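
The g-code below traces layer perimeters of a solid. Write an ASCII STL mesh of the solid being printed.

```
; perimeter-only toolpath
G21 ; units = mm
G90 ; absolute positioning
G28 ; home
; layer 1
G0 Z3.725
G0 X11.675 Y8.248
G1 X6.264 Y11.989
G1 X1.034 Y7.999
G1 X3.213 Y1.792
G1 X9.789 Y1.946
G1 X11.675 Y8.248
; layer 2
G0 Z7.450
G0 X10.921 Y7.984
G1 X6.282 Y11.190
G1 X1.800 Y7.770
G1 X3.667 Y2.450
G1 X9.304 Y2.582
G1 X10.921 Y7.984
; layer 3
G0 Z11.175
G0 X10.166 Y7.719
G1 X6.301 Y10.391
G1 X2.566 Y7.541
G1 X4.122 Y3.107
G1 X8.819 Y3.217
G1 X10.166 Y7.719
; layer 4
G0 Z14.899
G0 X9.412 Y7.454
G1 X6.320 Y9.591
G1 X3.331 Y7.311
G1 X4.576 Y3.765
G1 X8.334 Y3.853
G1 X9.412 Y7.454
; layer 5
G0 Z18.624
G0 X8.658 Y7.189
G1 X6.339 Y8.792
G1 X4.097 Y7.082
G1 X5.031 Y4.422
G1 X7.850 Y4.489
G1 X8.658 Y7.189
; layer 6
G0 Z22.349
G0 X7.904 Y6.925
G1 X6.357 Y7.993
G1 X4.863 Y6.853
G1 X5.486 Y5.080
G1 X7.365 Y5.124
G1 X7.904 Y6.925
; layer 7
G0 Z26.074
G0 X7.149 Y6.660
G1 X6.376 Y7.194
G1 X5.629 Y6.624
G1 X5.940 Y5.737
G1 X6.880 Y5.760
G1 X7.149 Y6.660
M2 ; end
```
solid part
  facet normal 0.0000 0.0000 -1.0000
    outer loop
      vertex 0.268 8.228 0.000
      vertex 6.245 12.788 0.000
      vertex 12.429 8.513 0.000
    endloop
  endfacet
  facet normal 0.0000 0.0000 -1.0000
    outer loop
      vertex 2.758 1.135 0.000
      vertex 0.268 8.228 0.000
      vertex 12.429 8.513 0.000
    endloop
  endfacet
  facet normal 0.0000 0.0000 -1.0000
    outer loop
      vertex 10.274 1.311 0.000
      vertex 2.758 1.135 0.000
      vertex 12.429 8.513 0.000
    endloop
  endfacet
  facet normal 0.5603 0.8105 0.1711
    outer loop
      vertex 12.429 8.513 0.000
      vertex 6.245 12.788 0.000
      vertex 6.395 6.395 29.799
    endloop
  endfacet
  facet normal -0.5976 0.7833 0.1711
    outer loop
      vertex 6.245 12.788 0.000
      vertex 0.268 8.228 0.000
      vertex 6.395 6.395 29.799
    endloop
  endfacet
  facet normal -0.9296 -0.3264 0.1711
    outer loop
      vertex 0.268 8.228 0.000
      vertex 2.758 1.135 0.000
      vertex 6.395 6.395 29.799
    endloop
  endfacet
  facet normal 0.0231 -0.9850 0.1711
    outer loop
      vertex 2.758 1.135 0.000
      vertex 10.274 1.311 0.000
      vertex 6.395 6.395 29.799
    endloop
  endfacet
  facet normal 0.9439 -0.2824 0.1711
    outer loop
      vertex 10.274 1.311 0.000
      vertex 12.429 8.513 0.000
      vertex 6.395 6.395 29.799
    endloop
  endfacet
endsolid part

The G0 Z moves step by Δz≈3.725 mm. The G1 loops shrink linearly with z, so the solid tapers from its base footprint up to z≈29.8. Closing with a flat bottom cap and the tapered top and triangulating gives 8 facets — a regular 5-sided pyramid, base circumscribed radius ≈ 6.39 mm, apex at z ≈ 29.8 mm.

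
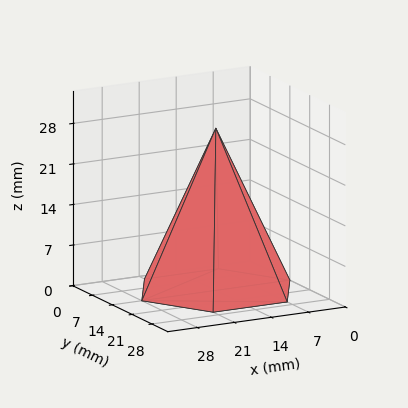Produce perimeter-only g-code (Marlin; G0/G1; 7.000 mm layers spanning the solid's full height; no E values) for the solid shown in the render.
Reading the render: the shape is a regular 6-sided pyramid, base circumscribed radius ≈ 14 mm, apex at z ≈ 28 mm (dimensions read to the nearest mm from the axis ticks). For the g-code, the solid's height is divided into equal slices at the stated Δz and each level perimeter traced with G1 moves after a G0 lift.

; perimeter-only toolpath
G21 ; units = mm
G90 ; absolute positioning
G28 ; home
; layer 1
G0 Z7.000
G0 X24.500 Y14.000
G1 X19.250 Y23.093
G1 X8.750 Y23.093
G1 X3.500 Y14.000
G1 X8.750 Y4.907
G1 X19.250 Y4.907
G1 X24.500 Y14.000
; layer 2
G0 Z14.000
G0 X21.000 Y14.000
G1 X17.500 Y20.062
G1 X10.500 Y20.062
G1 X7.000 Y14.000
G1 X10.500 Y7.938
G1 X17.500 Y7.938
G1 X21.000 Y14.000
; layer 3
G0 Z21.000
G0 X17.500 Y14.000
G1 X15.750 Y17.031
G1 X12.250 Y17.031
G1 X10.500 Y14.000
G1 X12.250 Y10.969
G1 X15.750 Y10.969
G1 X17.500 Y14.000
M2 ; end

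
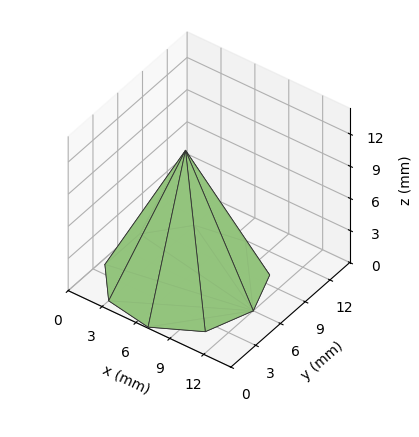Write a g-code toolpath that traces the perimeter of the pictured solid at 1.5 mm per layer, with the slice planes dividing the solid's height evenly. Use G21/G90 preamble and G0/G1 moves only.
Reading the render: the shape is a regular 9-sided pyramid, base circumscribed radius ≈ 6 mm, apex at z ≈ 12 mm (dimensions read to the nearest mm from the axis ticks). For the g-code, the solid's height is divided into equal slices at the stated Δz and each level perimeter traced with G1 moves after a G0 lift.

; perimeter-only toolpath
G21 ; units = mm
G90 ; absolute positioning
G28 ; home
; layer 1
G0 Z1.5
G0 X11.2 Y6.0
G1 X10.0 Y9.4
G1 X6.9 Y11.2
G1 X3.4 Y10.5
G1 X1.1 Y7.8
G1 X1.1 Y4.2
G1 X3.4 Y1.5
G1 X6.9 Y0.8
G1 X10.0 Y2.6
G1 X11.2 Y6.0
; layer 2
G0 Z3.0
G0 X10.5 Y6.0
G1 X9.4 Y8.9
G1 X6.8 Y10.4
G1 X3.8 Y9.9
G1 X1.8 Y7.6
G1 X1.8 Y4.4
G1 X3.8 Y2.1
G1 X6.8 Y1.6
G1 X9.4 Y3.1
G1 X10.5 Y6.0
; layer 3
G0 Z4.5
G0 X9.8 Y6.0
G1 X8.9 Y8.4
G1 X6.6 Y9.7
G1 X4.1 Y9.2
G1 X2.5 Y7.3
G1 X2.5 Y4.7
G1 X4.1 Y2.8
G1 X6.6 Y2.3
G1 X8.9 Y3.6
G1 X9.8 Y6.0
; layer 4
G0 Z6.0
G0 X9.0 Y6.0
G1 X8.3 Y8.0
G1 X6.5 Y8.9
G1 X4.5 Y8.6
G1 X3.2 Y7.0
G1 X3.2 Y5.0
G1 X4.5 Y3.4
G1 X6.5 Y3.0
G1 X8.3 Y4.0
G1 X9.0 Y6.0
; layer 5
G0 Z7.5
G0 X8.2 Y6.0
G1 X7.7 Y7.5
G1 X6.4 Y8.2
G1 X4.9 Y7.9
G1 X3.9 Y6.8
G1 X3.9 Y5.2
G1 X4.9 Y4.0
G1 X6.4 Y3.8
G1 X7.7 Y4.5
G1 X8.2 Y6.0
; layer 6
G0 Z9.0
G0 X7.5 Y6.0
G1 X7.2 Y7.0
G1 X6.2 Y7.5
G1 X5.2 Y7.3
G1 X4.6 Y6.5
G1 X4.6 Y5.5
G1 X5.2 Y4.7
G1 X6.2 Y4.5
G1 X7.2 Y5.0
G1 X7.5 Y6.0
; layer 7
G0 Z10.5
G0 X6.8 Y6.0
G1 X6.6 Y6.5
G1 X6.1 Y6.7
G1 X5.6 Y6.7
G1 X5.3 Y6.3
G1 X5.3 Y5.7
G1 X5.6 Y5.3
G1 X6.1 Y5.3
G1 X6.6 Y5.5
G1 X6.8 Y6.0
M2 ; end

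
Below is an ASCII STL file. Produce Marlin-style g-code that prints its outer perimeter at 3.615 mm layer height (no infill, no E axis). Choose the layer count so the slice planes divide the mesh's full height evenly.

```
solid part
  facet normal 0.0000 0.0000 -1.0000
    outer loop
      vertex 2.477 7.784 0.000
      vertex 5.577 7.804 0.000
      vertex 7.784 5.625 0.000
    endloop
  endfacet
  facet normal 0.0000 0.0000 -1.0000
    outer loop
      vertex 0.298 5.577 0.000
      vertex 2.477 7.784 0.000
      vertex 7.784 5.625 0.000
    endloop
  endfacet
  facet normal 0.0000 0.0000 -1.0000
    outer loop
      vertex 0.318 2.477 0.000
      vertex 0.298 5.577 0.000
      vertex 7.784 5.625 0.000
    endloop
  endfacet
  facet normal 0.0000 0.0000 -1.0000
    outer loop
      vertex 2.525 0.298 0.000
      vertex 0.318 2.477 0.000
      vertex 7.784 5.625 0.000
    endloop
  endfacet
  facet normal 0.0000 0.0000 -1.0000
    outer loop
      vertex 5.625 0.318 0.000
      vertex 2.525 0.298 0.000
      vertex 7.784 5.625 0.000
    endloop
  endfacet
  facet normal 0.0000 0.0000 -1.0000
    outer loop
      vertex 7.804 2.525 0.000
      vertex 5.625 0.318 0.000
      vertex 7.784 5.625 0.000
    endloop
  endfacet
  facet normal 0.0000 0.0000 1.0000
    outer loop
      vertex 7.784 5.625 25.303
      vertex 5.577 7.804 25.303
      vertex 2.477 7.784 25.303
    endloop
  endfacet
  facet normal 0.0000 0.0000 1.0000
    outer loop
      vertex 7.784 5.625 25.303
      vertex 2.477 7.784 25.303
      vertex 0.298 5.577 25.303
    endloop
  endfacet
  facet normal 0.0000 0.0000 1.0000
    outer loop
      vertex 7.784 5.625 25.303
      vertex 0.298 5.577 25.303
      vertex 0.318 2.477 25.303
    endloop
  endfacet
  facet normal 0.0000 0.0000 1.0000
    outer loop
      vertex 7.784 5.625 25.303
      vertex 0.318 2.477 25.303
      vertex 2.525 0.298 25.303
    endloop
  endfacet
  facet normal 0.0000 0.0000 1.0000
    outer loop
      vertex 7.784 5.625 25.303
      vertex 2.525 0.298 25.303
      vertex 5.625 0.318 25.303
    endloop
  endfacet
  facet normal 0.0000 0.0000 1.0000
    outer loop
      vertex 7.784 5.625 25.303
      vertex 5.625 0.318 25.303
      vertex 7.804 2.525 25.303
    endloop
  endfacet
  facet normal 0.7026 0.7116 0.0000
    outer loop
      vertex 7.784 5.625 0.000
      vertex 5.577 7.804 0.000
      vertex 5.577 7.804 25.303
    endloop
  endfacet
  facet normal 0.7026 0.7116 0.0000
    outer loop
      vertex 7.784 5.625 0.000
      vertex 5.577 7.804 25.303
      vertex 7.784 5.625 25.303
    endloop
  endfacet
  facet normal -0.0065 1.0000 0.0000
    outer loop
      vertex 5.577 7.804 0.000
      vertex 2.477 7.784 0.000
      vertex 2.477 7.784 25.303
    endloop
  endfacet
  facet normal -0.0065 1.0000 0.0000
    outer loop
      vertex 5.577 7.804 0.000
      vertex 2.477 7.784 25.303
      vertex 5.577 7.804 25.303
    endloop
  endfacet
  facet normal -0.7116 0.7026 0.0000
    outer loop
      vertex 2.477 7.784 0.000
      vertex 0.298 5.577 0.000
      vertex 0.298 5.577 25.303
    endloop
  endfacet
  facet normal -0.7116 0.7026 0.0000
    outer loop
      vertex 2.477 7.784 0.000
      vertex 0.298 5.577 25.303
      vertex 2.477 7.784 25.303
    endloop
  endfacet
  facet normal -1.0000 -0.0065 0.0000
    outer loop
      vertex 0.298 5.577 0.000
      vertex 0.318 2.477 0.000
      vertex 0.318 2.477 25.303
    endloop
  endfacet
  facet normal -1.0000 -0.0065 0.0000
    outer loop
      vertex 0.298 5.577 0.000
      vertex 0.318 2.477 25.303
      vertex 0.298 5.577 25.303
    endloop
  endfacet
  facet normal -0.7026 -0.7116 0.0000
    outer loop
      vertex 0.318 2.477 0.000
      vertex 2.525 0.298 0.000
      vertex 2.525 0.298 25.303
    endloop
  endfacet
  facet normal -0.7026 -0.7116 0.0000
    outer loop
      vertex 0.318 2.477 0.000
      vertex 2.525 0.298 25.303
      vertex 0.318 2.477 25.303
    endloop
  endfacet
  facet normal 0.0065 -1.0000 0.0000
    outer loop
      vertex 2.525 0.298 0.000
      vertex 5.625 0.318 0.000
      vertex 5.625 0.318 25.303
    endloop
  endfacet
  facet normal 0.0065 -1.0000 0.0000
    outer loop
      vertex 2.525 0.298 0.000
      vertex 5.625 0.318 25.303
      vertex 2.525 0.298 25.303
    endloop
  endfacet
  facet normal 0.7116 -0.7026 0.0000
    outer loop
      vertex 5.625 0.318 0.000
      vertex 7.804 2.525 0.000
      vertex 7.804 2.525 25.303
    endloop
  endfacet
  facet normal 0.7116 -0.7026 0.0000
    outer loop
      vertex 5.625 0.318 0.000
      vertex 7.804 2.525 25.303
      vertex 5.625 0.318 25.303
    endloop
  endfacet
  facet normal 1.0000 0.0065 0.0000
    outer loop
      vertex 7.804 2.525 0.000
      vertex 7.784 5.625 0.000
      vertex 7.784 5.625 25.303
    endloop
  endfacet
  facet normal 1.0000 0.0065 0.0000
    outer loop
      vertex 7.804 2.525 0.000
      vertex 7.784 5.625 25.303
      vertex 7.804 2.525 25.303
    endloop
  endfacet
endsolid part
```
; perimeter-only toolpath
G21 ; units = mm
G90 ; absolute positioning
G28 ; home
; layer 1
G0 Z3.615
G0 X7.784 Y5.625
G1 X5.577 Y7.804
G1 X2.477 Y7.784
G1 X0.298 Y5.577
G1 X0.318 Y2.477
G1 X2.525 Y0.298
G1 X5.625 Y0.318
G1 X7.804 Y2.525
G1 X7.784 Y5.625
; layer 2
G0 Z7.229
G0 X7.784 Y5.625
G1 X5.577 Y7.804
G1 X2.477 Y7.784
G1 X0.298 Y5.577
G1 X0.318 Y2.477
G1 X2.525 Y0.298
G1 X5.625 Y0.318
G1 X7.804 Y2.525
G1 X7.784 Y5.625
; layer 3
G0 Z10.844
G0 X7.784 Y5.625
G1 X5.577 Y7.804
G1 X2.477 Y7.784
G1 X0.298 Y5.577
G1 X0.318 Y2.477
G1 X2.525 Y0.298
G1 X5.625 Y0.318
G1 X7.804 Y2.525
G1 X7.784 Y5.625
; layer 4
G0 Z14.459
G0 X7.784 Y5.625
G1 X5.577 Y7.804
G1 X2.477 Y7.784
G1 X0.298 Y5.577
G1 X0.318 Y2.477
G1 X2.525 Y0.298
G1 X5.625 Y0.318
G1 X7.804 Y2.525
G1 X7.784 Y5.625
; layer 5
G0 Z18.074
G0 X7.784 Y5.625
G1 X5.577 Y7.804
G1 X2.477 Y7.784
G1 X0.298 Y5.577
G1 X0.318 Y2.477
G1 X2.525 Y0.298
G1 X5.625 Y0.318
G1 X7.804 Y2.525
G1 X7.784 Y5.625
; layer 6
G0 Z21.688
G0 X7.784 Y5.625
G1 X5.577 Y7.804
G1 X2.477 Y7.784
G1 X0.298 Y5.577
G1 X0.318 Y2.477
G1 X2.525 Y0.298
G1 X5.625 Y0.318
G1 X7.804 Y2.525
G1 X7.784 Y5.625
; layer 7
G0 Z25.303
G0 X7.784 Y5.625
G1 X5.577 Y7.804
G1 X2.477 Y7.784
G1 X0.298 Y5.577
G1 X0.318 Y2.477
G1 X2.525 Y0.298
G1 X5.625 Y0.318
G1 X7.804 Y2.525
G1 X7.784 Y5.625
M2 ; end

The solid is a regular 8-sided prism (a cylinder approximated with 8 flat sides), circumscribed radius ≈ 4.05 mm, height ≈ 25.3 mm. Slicing at Δz = 3.615 mm — 7 equal slices spanning the solid's height, so layer i sits at z = i·h/7 — gives 7 non-empty perimeters. Each is a 8-segment closed polygon; G0 lifts to the layer z and rapids to the start vertex, then G1 traces the edges.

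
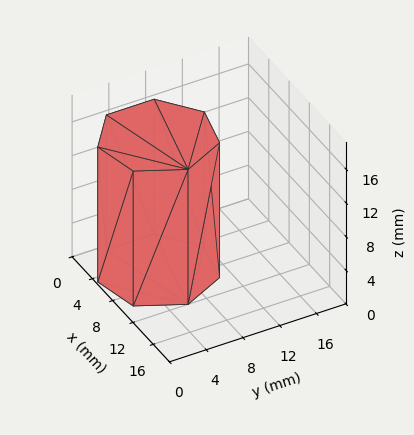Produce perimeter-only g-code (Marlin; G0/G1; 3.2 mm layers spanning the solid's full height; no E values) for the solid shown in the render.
Reading the render: the shape is a regular 7-sided prism (a cylinder approximated with 7 flat sides), circumscribed radius ≈ 6 mm, height ≈ 16 mm (dimensions read to the nearest mm from the axis ticks). For the g-code, the solid's height is divided into equal slices at the stated Δz and each level perimeter traced with G1 moves after a G0 lift.

; perimeter-only toolpath
G21 ; units = mm
G90 ; absolute positioning
G28 ; home
; layer 1
G0 Z3.2
G0 X12.0 Y6.0
G1 X9.7 Y10.7
G1 X4.7 Y11.8
G1 X0.6 Y8.6
G1 X0.6 Y3.4
G1 X4.7 Y0.2
G1 X9.7 Y1.3
G1 X12.0 Y6.0
; layer 2
G0 Z6.4
G0 X12.0 Y6.0
G1 X9.7 Y10.7
G1 X4.7 Y11.8
G1 X0.6 Y8.6
G1 X0.6 Y3.4
G1 X4.7 Y0.2
G1 X9.7 Y1.3
G1 X12.0 Y6.0
; layer 3
G0 Z9.6
G0 X12.0 Y6.0
G1 X9.7 Y10.7
G1 X4.7 Y11.8
G1 X0.6 Y8.6
G1 X0.6 Y3.4
G1 X4.7 Y0.2
G1 X9.7 Y1.3
G1 X12.0 Y6.0
; layer 4
G0 Z12.8
G0 X12.0 Y6.0
G1 X9.7 Y10.7
G1 X4.7 Y11.8
G1 X0.6 Y8.6
G1 X0.6 Y3.4
G1 X4.7 Y0.2
G1 X9.7 Y1.3
G1 X12.0 Y6.0
; layer 5
G0 Z16.0
G0 X12.0 Y6.0
G1 X9.7 Y10.7
G1 X4.7 Y11.8
G1 X0.6 Y8.6
G1 X0.6 Y3.4
G1 X4.7 Y0.2
G1 X9.7 Y1.3
G1 X12.0 Y6.0
M2 ; end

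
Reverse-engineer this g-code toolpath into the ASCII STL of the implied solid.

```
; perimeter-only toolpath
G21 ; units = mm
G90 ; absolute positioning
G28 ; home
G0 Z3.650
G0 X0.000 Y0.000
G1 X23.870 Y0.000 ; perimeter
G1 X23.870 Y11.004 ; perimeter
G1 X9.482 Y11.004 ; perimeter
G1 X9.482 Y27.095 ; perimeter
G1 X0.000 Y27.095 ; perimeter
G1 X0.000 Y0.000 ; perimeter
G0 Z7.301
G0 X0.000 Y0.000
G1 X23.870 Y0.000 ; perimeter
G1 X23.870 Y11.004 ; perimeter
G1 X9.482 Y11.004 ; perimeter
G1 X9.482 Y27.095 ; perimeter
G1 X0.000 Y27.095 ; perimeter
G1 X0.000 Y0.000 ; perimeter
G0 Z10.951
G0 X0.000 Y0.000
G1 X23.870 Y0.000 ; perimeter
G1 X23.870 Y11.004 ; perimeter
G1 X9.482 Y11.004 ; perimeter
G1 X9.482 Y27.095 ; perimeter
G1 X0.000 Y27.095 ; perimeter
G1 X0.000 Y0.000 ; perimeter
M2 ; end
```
solid part
  facet normal 0.0000 0.0000 -1.0000
    outer loop
      vertex 23.870 11.004 0.000
      vertex 23.870 0.000 0.000
      vertex 0.000 0.000 0.000
    endloop
  endfacet
  facet normal 0.0000 0.0000 -1.0000
    outer loop
      vertex 9.482 11.004 0.000
      vertex 23.870 11.004 0.000
      vertex 0.000 0.000 0.000
    endloop
  endfacet
  facet normal 0.0000 0.0000 -1.0000
    outer loop
      vertex 9.482 27.095 0.000
      vertex 9.482 11.004 0.000
      vertex 0.000 0.000 0.000
    endloop
  endfacet
  facet normal 0.0000 0.0000 -1.0000
    outer loop
      vertex 0.000 27.095 0.000
      vertex 9.482 27.095 0.000
      vertex 0.000 0.000 0.000
    endloop
  endfacet
  facet normal 0.0000 0.0000 1.0000
    outer loop
      vertex 0.000 0.000 10.951
      vertex 23.870 0.000 10.951
      vertex 23.870 11.004 10.951
    endloop
  endfacet
  facet normal 0.0000 0.0000 1.0000
    outer loop
      vertex 0.000 0.000 10.951
      vertex 23.870 11.004 10.951
      vertex 9.482 11.004 10.951
    endloop
  endfacet
  facet normal 0.0000 0.0000 1.0000
    outer loop
      vertex 0.000 0.000 10.951
      vertex 9.482 11.004 10.951
      vertex 9.482 27.095 10.951
    endloop
  endfacet
  facet normal 0.0000 0.0000 1.0000
    outer loop
      vertex 0.000 0.000 10.951
      vertex 9.482 27.095 10.951
      vertex 0.000 27.095 10.951
    endloop
  endfacet
  facet normal 0.0000 -1.0000 0.0000
    outer loop
      vertex 0.000 0.000 0.000
      vertex 23.870 0.000 0.000
      vertex 23.870 0.000 10.951
    endloop
  endfacet
  facet normal 0.0000 -1.0000 0.0000
    outer loop
      vertex 0.000 0.000 0.000
      vertex 23.870 0.000 10.951
      vertex 0.000 0.000 10.951
    endloop
  endfacet
  facet normal 1.0000 0.0000 0.0000
    outer loop
      vertex 23.870 0.000 0.000
      vertex 23.870 11.004 0.000
      vertex 23.870 11.004 10.951
    endloop
  endfacet
  facet normal 1.0000 0.0000 0.0000
    outer loop
      vertex 23.870 0.000 0.000
      vertex 23.870 11.004 10.951
      vertex 23.870 0.000 10.951
    endloop
  endfacet
  facet normal 0.0000 1.0000 0.0000
    outer loop
      vertex 23.870 11.004 0.000
      vertex 9.482 11.004 0.000
      vertex 9.482 11.004 10.951
    endloop
  endfacet
  facet normal 0.0000 1.0000 0.0000
    outer loop
      vertex 23.870 11.004 0.000
      vertex 9.482 11.004 10.951
      vertex 23.870 11.004 10.951
    endloop
  endfacet
  facet normal 1.0000 0.0000 0.0000
    outer loop
      vertex 9.482 11.004 0.000
      vertex 9.482 27.095 0.000
      vertex 9.482 27.095 10.951
    endloop
  endfacet
  facet normal 1.0000 0.0000 0.0000
    outer loop
      vertex 9.482 11.004 0.000
      vertex 9.482 27.095 10.951
      vertex 9.482 11.004 10.951
    endloop
  endfacet
  facet normal 0.0000 1.0000 0.0000
    outer loop
      vertex 9.482 27.095 0.000
      vertex 0.000 27.095 0.000
      vertex 0.000 27.095 10.951
    endloop
  endfacet
  facet normal 0.0000 1.0000 0.0000
    outer loop
      vertex 9.482 27.095 0.000
      vertex 0.000 27.095 10.951
      vertex 9.482 27.095 10.951
    endloop
  endfacet
  facet normal -1.0000 0.0000 0.0000
    outer loop
      vertex 0.000 27.095 0.000
      vertex 0.000 0.000 0.000
      vertex 0.000 0.000 10.951
    endloop
  endfacet
  facet normal -1.0000 0.0000 0.0000
    outer loop
      vertex 0.000 27.095 0.000
      vertex 0.000 0.000 10.951
      vertex 0.000 27.095 10.951
    endloop
  endfacet
endsolid part

The G0 Z moves step by Δz≈3.650 mm. Every layer's G1 loop is the same polygon, so the solid is a straight extrusion of it from z=0 to z≈11. Closing with flat bottom and top caps and triangulating gives 20 facets — an L-shaped prism: outer 23.9 × 27.1 mm, arm thicknesses ≈ 11 mm (horizontal) and 9.48 mm (vertical), extruded 11 mm in z.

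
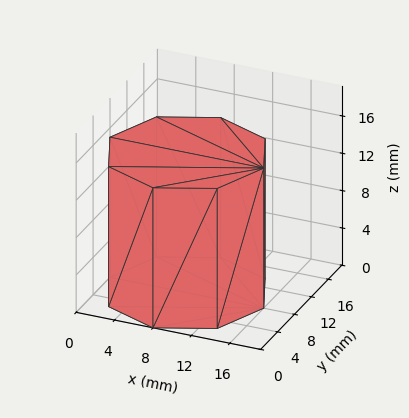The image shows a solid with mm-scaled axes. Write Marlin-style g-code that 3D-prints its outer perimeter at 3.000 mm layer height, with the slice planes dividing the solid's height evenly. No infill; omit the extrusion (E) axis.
Reading the render: the shape is a regular 8-sided prism (a cylinder approximated with 8 flat sides), circumscribed radius ≈ 8 mm, height ≈ 15 mm (dimensions read to the nearest mm from the axis ticks). For the g-code, the solid's height is divided into equal slices at the stated Δz and each level perimeter traced with G1 moves after a G0 lift.

; perimeter-only toolpath
G21 ; units = mm
G90 ; absolute positioning
G28 ; home
; layer 1
G0 Z3.000
G0 X16.000 Y8.000
G1 X13.657 Y13.657
G1 X8.000 Y16.000
G1 X2.343 Y13.657
G1 X0.000 Y8.000
G1 X2.343 Y2.343
G1 X8.000 Y0.000
G1 X13.657 Y2.343
G1 X16.000 Y8.000
; layer 2
G0 Z6.000
G0 X16.000 Y8.000
G1 X13.657 Y13.657
G1 X8.000 Y16.000
G1 X2.343 Y13.657
G1 X0.000 Y8.000
G1 X2.343 Y2.343
G1 X8.000 Y0.000
G1 X13.657 Y2.343
G1 X16.000 Y8.000
; layer 3
G0 Z9.000
G0 X16.000 Y8.000
G1 X13.657 Y13.657
G1 X8.000 Y16.000
G1 X2.343 Y13.657
G1 X0.000 Y8.000
G1 X2.343 Y2.343
G1 X8.000 Y0.000
G1 X13.657 Y2.343
G1 X16.000 Y8.000
; layer 4
G0 Z12.000
G0 X16.000 Y8.000
G1 X13.657 Y13.657
G1 X8.000 Y16.000
G1 X2.343 Y13.657
G1 X0.000 Y8.000
G1 X2.343 Y2.343
G1 X8.000 Y0.000
G1 X13.657 Y2.343
G1 X16.000 Y8.000
; layer 5
G0 Z15.000
G0 X16.000 Y8.000
G1 X13.657 Y13.657
G1 X8.000 Y16.000
G1 X2.343 Y13.657
G1 X0.000 Y8.000
G1 X2.343 Y2.343
G1 X8.000 Y0.000
G1 X13.657 Y2.343
G1 X16.000 Y8.000
M2 ; end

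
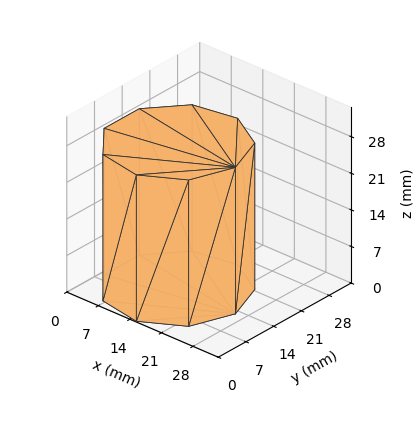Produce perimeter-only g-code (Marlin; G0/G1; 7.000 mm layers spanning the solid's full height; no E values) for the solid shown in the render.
Reading the render: the shape is a regular 9-sided prism (a cylinder approximated with 9 flat sides), circumscribed radius ≈ 13 mm, height ≈ 28 mm (dimensions read to the nearest mm from the axis ticks). For the g-code, the solid's height is divided into equal slices at the stated Δz and each level perimeter traced with G1 moves after a G0 lift.

; perimeter-only toolpath
G21 ; units = mm
G90 ; absolute positioning
G28 ; home
; layer 1
G0 Z7.000
G0 X26.000 Y13.000
G1 X22.959 Y21.356
G1 X15.257 Y25.803
G1 X6.500 Y24.258
G1 X0.784 Y17.446
G1 X0.784 Y8.554
G1 X6.500 Y1.742
G1 X15.257 Y0.197
G1 X22.959 Y4.644
G1 X26.000 Y13.000
; layer 2
G0 Z14.000
G0 X26.000 Y13.000
G1 X22.959 Y21.356
G1 X15.257 Y25.803
G1 X6.500 Y24.258
G1 X0.784 Y17.446
G1 X0.784 Y8.554
G1 X6.500 Y1.742
G1 X15.257 Y0.197
G1 X22.959 Y4.644
G1 X26.000 Y13.000
; layer 3
G0 Z21.000
G0 X26.000 Y13.000
G1 X22.959 Y21.356
G1 X15.257 Y25.803
G1 X6.500 Y24.258
G1 X0.784 Y17.446
G1 X0.784 Y8.554
G1 X6.500 Y1.742
G1 X15.257 Y0.197
G1 X22.959 Y4.644
G1 X26.000 Y13.000
; layer 4
G0 Z28.000
G0 X26.000 Y13.000
G1 X22.959 Y21.356
G1 X15.257 Y25.803
G1 X6.500 Y24.258
G1 X0.784 Y17.446
G1 X0.784 Y8.554
G1 X6.500 Y1.742
G1 X15.257 Y0.197
G1 X22.959 Y4.644
G1 X26.000 Y13.000
M2 ; end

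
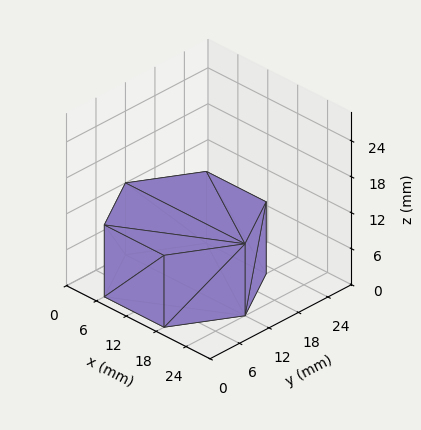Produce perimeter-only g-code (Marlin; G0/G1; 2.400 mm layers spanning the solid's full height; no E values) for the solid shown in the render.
Reading the render: the shape is a regular 6-sided prism (a cylinder approximated with 6 flat sides), circumscribed radius ≈ 12 mm, height ≈ 12 mm (dimensions read to the nearest mm from the axis ticks). For the g-code, the solid's height is divided into equal slices at the stated Δz and each level perimeter traced with G1 moves after a G0 lift.

; perimeter-only toolpath
G21 ; units = mm
G90 ; absolute positioning
G28 ; home
; layer 1
G0 Z2.400
G0 X24.000 Y12.000
G1 X18.000 Y22.392
G1 X6.000 Y22.392
G1 X0.000 Y12.000
G1 X6.000 Y1.608
G1 X18.000 Y1.608
G1 X24.000 Y12.000
; layer 2
G0 Z4.800
G0 X24.000 Y12.000
G1 X18.000 Y22.392
G1 X6.000 Y22.392
G1 X0.000 Y12.000
G1 X6.000 Y1.608
G1 X18.000 Y1.608
G1 X24.000 Y12.000
; layer 3
G0 Z7.200
G0 X24.000 Y12.000
G1 X18.000 Y22.392
G1 X6.000 Y22.392
G1 X0.000 Y12.000
G1 X6.000 Y1.608
G1 X18.000 Y1.608
G1 X24.000 Y12.000
; layer 4
G0 Z9.600
G0 X24.000 Y12.000
G1 X18.000 Y22.392
G1 X6.000 Y22.392
G1 X0.000 Y12.000
G1 X6.000 Y1.608
G1 X18.000 Y1.608
G1 X24.000 Y12.000
; layer 5
G0 Z12.000
G0 X24.000 Y12.000
G1 X18.000 Y22.392
G1 X6.000 Y22.392
G1 X0.000 Y12.000
G1 X6.000 Y1.608
G1 X18.000 Y1.608
G1 X24.000 Y12.000
M2 ; end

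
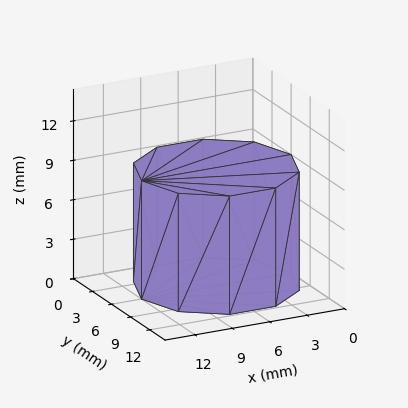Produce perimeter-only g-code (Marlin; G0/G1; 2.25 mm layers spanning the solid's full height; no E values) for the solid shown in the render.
Reading the render: the shape is a regular 10-sided prism (a cylinder approximated with 10 flat sides), circumscribed radius ≈ 6 mm, height ≈ 9 mm (dimensions read to the nearest mm from the axis ticks). For the g-code, the solid's height is divided into equal slices at the stated Δz and each level perimeter traced with G1 moves after a G0 lift.

; perimeter-only toolpath
G21 ; units = mm
G90 ; absolute positioning
G28 ; home
; layer 1
G0 Z2.25
G0 X12.00 Y6.00
G1 X10.85 Y9.53
G1 X7.85 Y11.71
G1 X4.15 Y11.71
G1 X1.15 Y9.53
G1 X0.00 Y6.00
G1 X1.15 Y2.47
G1 X4.15 Y0.29
G1 X7.85 Y0.29
G1 X10.85 Y2.47
G1 X12.00 Y6.00
; layer 2
G0 Z4.50
G0 X12.00 Y6.00
G1 X10.85 Y9.53
G1 X7.85 Y11.71
G1 X4.15 Y11.71
G1 X1.15 Y9.53
G1 X0.00 Y6.00
G1 X1.15 Y2.47
G1 X4.15 Y0.29
G1 X7.85 Y0.29
G1 X10.85 Y2.47
G1 X12.00 Y6.00
; layer 3
G0 Z6.75
G0 X12.00 Y6.00
G1 X10.85 Y9.53
G1 X7.85 Y11.71
G1 X4.15 Y11.71
G1 X1.15 Y9.53
G1 X0.00 Y6.00
G1 X1.15 Y2.47
G1 X4.15 Y0.29
G1 X7.85 Y0.29
G1 X10.85 Y2.47
G1 X12.00 Y6.00
; layer 4
G0 Z9.00
G0 X12.00 Y6.00
G1 X10.85 Y9.53
G1 X7.85 Y11.71
G1 X4.15 Y11.71
G1 X1.15 Y9.53
G1 X0.00 Y6.00
G1 X1.15 Y2.47
G1 X4.15 Y0.29
G1 X7.85 Y0.29
G1 X10.85 Y2.47
G1 X12.00 Y6.00
M2 ; end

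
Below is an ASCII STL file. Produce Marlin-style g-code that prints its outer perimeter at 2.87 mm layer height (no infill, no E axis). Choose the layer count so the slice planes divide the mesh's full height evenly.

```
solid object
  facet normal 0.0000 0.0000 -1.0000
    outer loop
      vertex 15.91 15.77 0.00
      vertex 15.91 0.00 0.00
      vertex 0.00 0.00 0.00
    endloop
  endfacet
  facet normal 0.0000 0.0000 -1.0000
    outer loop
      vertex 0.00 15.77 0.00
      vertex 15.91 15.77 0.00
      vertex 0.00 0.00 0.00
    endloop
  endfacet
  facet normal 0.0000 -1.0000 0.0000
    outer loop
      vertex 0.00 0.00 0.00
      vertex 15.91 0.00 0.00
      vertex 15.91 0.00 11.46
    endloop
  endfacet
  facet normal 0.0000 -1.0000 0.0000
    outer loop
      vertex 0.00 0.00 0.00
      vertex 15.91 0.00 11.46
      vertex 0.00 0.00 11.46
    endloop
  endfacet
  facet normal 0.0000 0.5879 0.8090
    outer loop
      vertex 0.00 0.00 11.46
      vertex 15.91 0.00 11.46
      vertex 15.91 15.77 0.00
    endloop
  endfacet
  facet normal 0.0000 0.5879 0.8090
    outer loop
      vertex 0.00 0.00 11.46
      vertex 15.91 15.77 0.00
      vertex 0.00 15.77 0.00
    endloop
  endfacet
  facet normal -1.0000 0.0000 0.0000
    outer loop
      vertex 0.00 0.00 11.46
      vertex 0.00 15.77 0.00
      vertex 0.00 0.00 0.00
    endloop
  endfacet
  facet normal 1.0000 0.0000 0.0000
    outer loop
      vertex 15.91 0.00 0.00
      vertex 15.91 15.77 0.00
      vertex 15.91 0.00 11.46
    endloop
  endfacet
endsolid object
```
; perimeter-only toolpath
G21 ; units = mm
G90 ; absolute positioning
G28 ; home
; layer 1
G0 Z2.87
G0 X0.00 Y0.00
G1 X15.91 Y0.00
G1 X15.91 Y11.83
G1 X0.00 Y11.83
G1 X0.00 Y0.00
; layer 2
G0 Z5.73
G0 X0.00 Y0.00
G1 X15.91 Y0.00
G1 X15.91 Y7.88
G1 X0.00 Y7.88
G1 X0.00 Y0.00
; layer 3
G0 Z8.60
G0 X0.00 Y0.00
G1 X15.91 Y0.00
G1 X15.91 Y3.94
G1 X0.00 Y3.94
G1 X0.00 Y0.00
M2 ; end

The solid is a wedge (ramp): 15.9 × 15.8 mm base, rising to 11.5 mm along the y=0 edge and sloping linearly to z=0 at y=15.8. Slicing at Δz = 2.87 mm — 4 equal slices spanning the solid's height, so layer i sits at z = i·h/4 — gives 3 non-empty perimeters. Each is a 4-segment closed polygon; G0 lifts to the layer z and rapids to the start vertex, then G1 traces the edges. The cross-section shrinks linearly with z (the slice at the apex is degenerate and omitted).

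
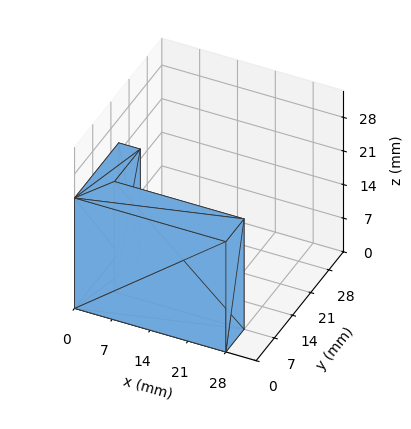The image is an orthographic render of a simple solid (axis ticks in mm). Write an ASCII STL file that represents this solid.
Reading the render: the shape is an L-shaped prism: outer 28 × 17 mm, arm thicknesses ≈ 7 mm (horizontal) and 4 mm (vertical), extruded 23 mm in z (dimensions read to the nearest mm from the axis ticks). For the STL, each face is triangulated and given an outward normal.

solid part
  facet normal 0.0000 0.0000 -1.0000
    outer loop
      vertex 28.0 7.0 0.0
      vertex 28.0 0.0 0.0
      vertex 0.0 0.0 0.0
    endloop
  endfacet
  facet normal 0.0000 0.0000 -1.0000
    outer loop
      vertex 4.0 7.0 0.0
      vertex 28.0 7.0 0.0
      vertex 0.0 0.0 0.0
    endloop
  endfacet
  facet normal 0.0000 0.0000 -1.0000
    outer loop
      vertex 4.0 17.0 0.0
      vertex 4.0 7.0 0.0
      vertex 0.0 0.0 0.0
    endloop
  endfacet
  facet normal 0.0000 0.0000 -1.0000
    outer loop
      vertex 0.0 17.0 0.0
      vertex 4.0 17.0 0.0
      vertex 0.0 0.0 0.0
    endloop
  endfacet
  facet normal 0.0000 0.0000 1.0000
    outer loop
      vertex 0.0 0.0 23.0
      vertex 28.0 0.0 23.0
      vertex 28.0 7.0 23.0
    endloop
  endfacet
  facet normal 0.0000 0.0000 1.0000
    outer loop
      vertex 0.0 0.0 23.0
      vertex 28.0 7.0 23.0
      vertex 4.0 7.0 23.0
    endloop
  endfacet
  facet normal 0.0000 0.0000 1.0000
    outer loop
      vertex 0.0 0.0 23.0
      vertex 4.0 7.0 23.0
      vertex 4.0 17.0 23.0
    endloop
  endfacet
  facet normal 0.0000 0.0000 1.0000
    outer loop
      vertex 0.0 0.0 23.0
      vertex 4.0 17.0 23.0
      vertex 0.0 17.0 23.0
    endloop
  endfacet
  facet normal 0.0000 -1.0000 0.0000
    outer loop
      vertex 0.0 0.0 0.0
      vertex 28.0 0.0 0.0
      vertex 28.0 0.0 23.0
    endloop
  endfacet
  facet normal 0.0000 -1.0000 0.0000
    outer loop
      vertex 0.0 0.0 0.0
      vertex 28.0 0.0 23.0
      vertex 0.0 0.0 23.0
    endloop
  endfacet
  facet normal 1.0000 0.0000 0.0000
    outer loop
      vertex 28.0 0.0 0.0
      vertex 28.0 7.0 0.0
      vertex 28.0 7.0 23.0
    endloop
  endfacet
  facet normal 1.0000 0.0000 0.0000
    outer loop
      vertex 28.0 0.0 0.0
      vertex 28.0 7.0 23.0
      vertex 28.0 0.0 23.0
    endloop
  endfacet
  facet normal 0.0000 1.0000 0.0000
    outer loop
      vertex 28.0 7.0 0.0
      vertex 4.0 7.0 0.0
      vertex 4.0 7.0 23.0
    endloop
  endfacet
  facet normal 0.0000 1.0000 0.0000
    outer loop
      vertex 28.0 7.0 0.0
      vertex 4.0 7.0 23.0
      vertex 28.0 7.0 23.0
    endloop
  endfacet
  facet normal 1.0000 0.0000 0.0000
    outer loop
      vertex 4.0 7.0 0.0
      vertex 4.0 17.0 0.0
      vertex 4.0 17.0 23.0
    endloop
  endfacet
  facet normal 1.0000 0.0000 0.0000
    outer loop
      vertex 4.0 7.0 0.0
      vertex 4.0 17.0 23.0
      vertex 4.0 7.0 23.0
    endloop
  endfacet
  facet normal 0.0000 1.0000 0.0000
    outer loop
      vertex 4.0 17.0 0.0
      vertex 0.0 17.0 0.0
      vertex 0.0 17.0 23.0
    endloop
  endfacet
  facet normal 0.0000 1.0000 0.0000
    outer loop
      vertex 4.0 17.0 0.0
      vertex 0.0 17.0 23.0
      vertex 4.0 17.0 23.0
    endloop
  endfacet
  facet normal -1.0000 0.0000 0.0000
    outer loop
      vertex 0.0 17.0 0.0
      vertex 0.0 0.0 0.0
      vertex 0.0 0.0 23.0
    endloop
  endfacet
  facet normal -1.0000 0.0000 0.0000
    outer loop
      vertex 0.0 17.0 0.0
      vertex 0.0 0.0 23.0
      vertex 0.0 17.0 23.0
    endloop
  endfacet
endsolid part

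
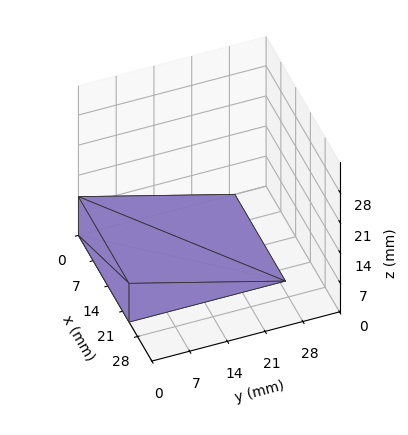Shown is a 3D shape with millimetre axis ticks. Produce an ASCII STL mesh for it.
Reading the render: the shape is a wedge (ramp): 24 × 29 mm base, rising to 9 mm along the y=0 edge and sloping linearly to z=0 at y=29 (dimensions read to the nearest mm from the axis ticks). For the STL, each face is triangulated and given an outward normal.

solid part
  facet normal 0.0000 0.0000 -1.0000
    outer loop
      vertex 24.000 29.000 0.000
      vertex 24.000 0.000 0.000
      vertex 0.000 0.000 0.000
    endloop
  endfacet
  facet normal 0.0000 0.0000 -1.0000
    outer loop
      vertex 0.000 29.000 0.000
      vertex 24.000 29.000 0.000
      vertex 0.000 0.000 0.000
    endloop
  endfacet
  facet normal 0.0000 -1.0000 0.0000
    outer loop
      vertex 0.000 0.000 0.000
      vertex 24.000 0.000 0.000
      vertex 24.000 0.000 9.000
    endloop
  endfacet
  facet normal 0.0000 -1.0000 0.0000
    outer loop
      vertex 0.000 0.000 0.000
      vertex 24.000 0.000 9.000
      vertex 0.000 0.000 9.000
    endloop
  endfacet
  facet normal 0.0000 0.2964 0.9551
    outer loop
      vertex 0.000 0.000 9.000
      vertex 24.000 0.000 9.000
      vertex 24.000 29.000 0.000
    endloop
  endfacet
  facet normal 0.0000 0.2964 0.9551
    outer loop
      vertex 0.000 0.000 9.000
      vertex 24.000 29.000 0.000
      vertex 0.000 29.000 0.000
    endloop
  endfacet
  facet normal -1.0000 0.0000 0.0000
    outer loop
      vertex 0.000 0.000 9.000
      vertex 0.000 29.000 0.000
      vertex 0.000 0.000 0.000
    endloop
  endfacet
  facet normal 1.0000 0.0000 0.0000
    outer loop
      vertex 24.000 0.000 0.000
      vertex 24.000 29.000 0.000
      vertex 24.000 0.000 9.000
    endloop
  endfacet
endsolid part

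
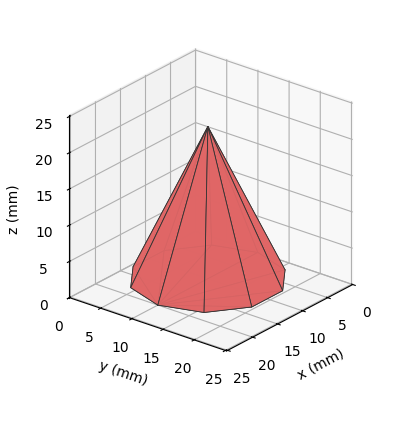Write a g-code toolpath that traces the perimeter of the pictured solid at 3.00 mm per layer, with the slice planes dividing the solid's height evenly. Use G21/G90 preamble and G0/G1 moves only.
Reading the render: the shape is a regular 10-sided pyramid, base circumscribed radius ≈ 10 mm, apex at z ≈ 21 mm (dimensions read to the nearest mm from the axis ticks). For the g-code, the solid's height is divided into equal slices at the stated Δz and each level perimeter traced with G1 moves after a G0 lift.

; perimeter-only toolpath
G21 ; units = mm
G90 ; absolute positioning
G28 ; home
; layer 1
G0 Z3.00
G0 X18.57 Y10.00
G1 X16.93 Y15.04
G1 X12.65 Y18.15
G1 X7.35 Y18.15
G1 X3.07 Y15.04
G1 X1.43 Y10.00
G1 X3.07 Y4.96
G1 X7.35 Y1.85
G1 X12.65 Y1.85
G1 X16.93 Y4.96
G1 X18.57 Y10.00
; layer 2
G0 Z6.00
G0 X17.14 Y10.00
G1 X15.78 Y14.20
G1 X12.21 Y16.79
G1 X7.79 Y16.79
G1 X4.22 Y14.20
G1 X2.86 Y10.00
G1 X4.22 Y5.80
G1 X7.79 Y3.21
G1 X12.21 Y3.21
G1 X15.78 Y5.80
G1 X17.14 Y10.00
; layer 3
G0 Z9.00
G0 X15.71 Y10.00
G1 X14.62 Y13.36
G1 X11.77 Y15.43
G1 X8.23 Y15.43
G1 X5.38 Y13.36
G1 X4.29 Y10.00
G1 X5.38 Y6.64
G1 X8.23 Y4.57
G1 X11.77 Y4.57
G1 X14.62 Y6.64
G1 X15.71 Y10.00
; layer 4
G0 Z12.00
G0 X14.29 Y10.00
G1 X13.47 Y12.52
G1 X11.32 Y14.08
G1 X8.68 Y14.08
G1 X6.53 Y12.52
G1 X5.71 Y10.00
G1 X6.53 Y7.48
G1 X8.68 Y5.92
G1 X11.32 Y5.92
G1 X13.47 Y7.48
G1 X14.29 Y10.00
; layer 5
G0 Z15.00
G0 X12.86 Y10.00
G1 X12.31 Y11.68
G1 X10.88 Y12.72
G1 X9.12 Y12.72
G1 X7.69 Y11.68
G1 X7.14 Y10.00
G1 X7.69 Y8.32
G1 X9.12 Y7.28
G1 X10.88 Y7.28
G1 X12.31 Y8.32
G1 X12.86 Y10.00
; layer 6
G0 Z18.00
G0 X11.43 Y10.00
G1 X11.16 Y10.84
G1 X10.44 Y11.36
G1 X9.56 Y11.36
G1 X8.84 Y10.84
G1 X8.57 Y10.00
G1 X8.84 Y9.16
G1 X9.56 Y8.64
G1 X10.44 Y8.64
G1 X11.16 Y9.16
G1 X11.43 Y10.00
M2 ; end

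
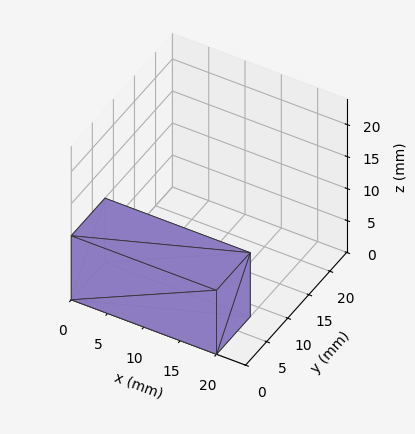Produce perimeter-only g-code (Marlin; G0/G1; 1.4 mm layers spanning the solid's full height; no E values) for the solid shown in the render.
Reading the render: the shape is a rectangular box, roughly 20 × 8 mm footprint and 10 mm tall (dimensions read to the nearest mm from the axis ticks). For the g-code, the solid's height is divided into equal slices at the stated Δz and each level perimeter traced with G1 moves after a G0 lift.

; perimeter-only toolpath
G21 ; units = mm
G90 ; absolute positioning
G28 ; home
; layer 1
G0 Z1.4
G0 X0.0 Y0.0
G1 X20.0 Y0.0
G1 X20.0 Y8.0
G1 X0.0 Y8.0
G1 X0.0 Y0.0
; layer 2
G0 Z2.9
G0 X0.0 Y0.0
G1 X20.0 Y0.0
G1 X20.0 Y8.0
G1 X0.0 Y8.0
G1 X0.0 Y0.0
; layer 3
G0 Z4.3
G0 X0.0 Y0.0
G1 X20.0 Y0.0
G1 X20.0 Y8.0
G1 X0.0 Y8.0
G1 X0.0 Y0.0
; layer 4
G0 Z5.7
G0 X0.0 Y0.0
G1 X20.0 Y0.0
G1 X20.0 Y8.0
G1 X0.0 Y8.0
G1 X0.0 Y0.0
; layer 5
G0 Z7.1
G0 X0.0 Y0.0
G1 X20.0 Y0.0
G1 X20.0 Y8.0
G1 X0.0 Y8.0
G1 X0.0 Y0.0
; layer 6
G0 Z8.6
G0 X0.0 Y0.0
G1 X20.0 Y0.0
G1 X20.0 Y8.0
G1 X0.0 Y8.0
G1 X0.0 Y0.0
; layer 7
G0 Z10.0
G0 X0.0 Y0.0
G1 X20.0 Y0.0
G1 X20.0 Y8.0
G1 X0.0 Y8.0
G1 X0.0 Y0.0
M2 ; end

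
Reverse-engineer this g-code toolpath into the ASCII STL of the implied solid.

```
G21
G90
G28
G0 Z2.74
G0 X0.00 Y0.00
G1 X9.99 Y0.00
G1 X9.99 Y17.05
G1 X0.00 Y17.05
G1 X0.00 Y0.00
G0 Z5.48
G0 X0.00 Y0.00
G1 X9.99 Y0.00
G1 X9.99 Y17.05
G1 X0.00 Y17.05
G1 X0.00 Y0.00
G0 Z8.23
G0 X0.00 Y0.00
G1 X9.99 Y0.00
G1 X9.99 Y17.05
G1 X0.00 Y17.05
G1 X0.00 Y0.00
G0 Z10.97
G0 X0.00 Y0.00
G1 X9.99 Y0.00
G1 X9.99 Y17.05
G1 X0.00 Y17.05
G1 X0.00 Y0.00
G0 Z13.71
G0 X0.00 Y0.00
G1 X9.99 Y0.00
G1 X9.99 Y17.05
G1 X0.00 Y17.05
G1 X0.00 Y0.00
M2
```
solid part
  facet normal 0.0000 0.0000 -1.0000
    outer loop
      vertex 9.99 17.05 0.00
      vertex 9.99 0.00 0.00
      vertex 0.00 0.00 0.00
    endloop
  endfacet
  facet normal 0.0000 0.0000 -1.0000
    outer loop
      vertex 0.00 17.05 0.00
      vertex 9.99 17.05 0.00
      vertex 0.00 0.00 0.00
    endloop
  endfacet
  facet normal 0.0000 0.0000 1.0000
    outer loop
      vertex 0.00 0.00 13.71
      vertex 9.99 0.00 13.71
      vertex 9.99 17.05 13.71
    endloop
  endfacet
  facet normal 0.0000 0.0000 1.0000
    outer loop
      vertex 0.00 0.00 13.71
      vertex 9.99 17.05 13.71
      vertex 0.00 17.05 13.71
    endloop
  endfacet
  facet normal 0.0000 -1.0000 0.0000
    outer loop
      vertex 0.00 0.00 0.00
      vertex 9.99 0.00 0.00
      vertex 9.99 0.00 13.71
    endloop
  endfacet
  facet normal 0.0000 -1.0000 0.0000
    outer loop
      vertex 0.00 0.00 0.00
      vertex 9.99 0.00 13.71
      vertex 0.00 0.00 13.71
    endloop
  endfacet
  facet normal 0.0000 1.0000 0.0000
    outer loop
      vertex 9.99 17.05 13.71
      vertex 9.99 17.05 0.00
      vertex 0.00 17.05 0.00
    endloop
  endfacet
  facet normal 0.0000 1.0000 0.0000
    outer loop
      vertex 0.00 17.05 13.71
      vertex 9.99 17.05 13.71
      vertex 0.00 17.05 0.00
    endloop
  endfacet
  facet normal -1.0000 0.0000 0.0000
    outer loop
      vertex 0.00 17.05 13.71
      vertex 0.00 17.05 0.00
      vertex 0.00 0.00 0.00
    endloop
  endfacet
  facet normal -1.0000 0.0000 0.0000
    outer loop
      vertex 0.00 0.00 13.71
      vertex 0.00 17.05 13.71
      vertex 0.00 0.00 0.00
    endloop
  endfacet
  facet normal 1.0000 0.0000 0.0000
    outer loop
      vertex 9.99 0.00 0.00
      vertex 9.99 17.05 0.00
      vertex 9.99 17.05 13.71
    endloop
  endfacet
  facet normal 1.0000 0.0000 0.0000
    outer loop
      vertex 9.99 0.00 0.00
      vertex 9.99 17.05 13.71
      vertex 9.99 0.00 13.71
    endloop
  endfacet
endsolid part

The G0 Z moves step by Δz≈2.74 mm. Every layer's G1 loop is the same polygon, so the solid is a straight extrusion of it from z=0 to z≈13.7. Closing with flat bottom and top caps and triangulating gives 12 facets — a rectangular box, roughly 9.99 × 17.1 mm footprint and 13.7 mm tall.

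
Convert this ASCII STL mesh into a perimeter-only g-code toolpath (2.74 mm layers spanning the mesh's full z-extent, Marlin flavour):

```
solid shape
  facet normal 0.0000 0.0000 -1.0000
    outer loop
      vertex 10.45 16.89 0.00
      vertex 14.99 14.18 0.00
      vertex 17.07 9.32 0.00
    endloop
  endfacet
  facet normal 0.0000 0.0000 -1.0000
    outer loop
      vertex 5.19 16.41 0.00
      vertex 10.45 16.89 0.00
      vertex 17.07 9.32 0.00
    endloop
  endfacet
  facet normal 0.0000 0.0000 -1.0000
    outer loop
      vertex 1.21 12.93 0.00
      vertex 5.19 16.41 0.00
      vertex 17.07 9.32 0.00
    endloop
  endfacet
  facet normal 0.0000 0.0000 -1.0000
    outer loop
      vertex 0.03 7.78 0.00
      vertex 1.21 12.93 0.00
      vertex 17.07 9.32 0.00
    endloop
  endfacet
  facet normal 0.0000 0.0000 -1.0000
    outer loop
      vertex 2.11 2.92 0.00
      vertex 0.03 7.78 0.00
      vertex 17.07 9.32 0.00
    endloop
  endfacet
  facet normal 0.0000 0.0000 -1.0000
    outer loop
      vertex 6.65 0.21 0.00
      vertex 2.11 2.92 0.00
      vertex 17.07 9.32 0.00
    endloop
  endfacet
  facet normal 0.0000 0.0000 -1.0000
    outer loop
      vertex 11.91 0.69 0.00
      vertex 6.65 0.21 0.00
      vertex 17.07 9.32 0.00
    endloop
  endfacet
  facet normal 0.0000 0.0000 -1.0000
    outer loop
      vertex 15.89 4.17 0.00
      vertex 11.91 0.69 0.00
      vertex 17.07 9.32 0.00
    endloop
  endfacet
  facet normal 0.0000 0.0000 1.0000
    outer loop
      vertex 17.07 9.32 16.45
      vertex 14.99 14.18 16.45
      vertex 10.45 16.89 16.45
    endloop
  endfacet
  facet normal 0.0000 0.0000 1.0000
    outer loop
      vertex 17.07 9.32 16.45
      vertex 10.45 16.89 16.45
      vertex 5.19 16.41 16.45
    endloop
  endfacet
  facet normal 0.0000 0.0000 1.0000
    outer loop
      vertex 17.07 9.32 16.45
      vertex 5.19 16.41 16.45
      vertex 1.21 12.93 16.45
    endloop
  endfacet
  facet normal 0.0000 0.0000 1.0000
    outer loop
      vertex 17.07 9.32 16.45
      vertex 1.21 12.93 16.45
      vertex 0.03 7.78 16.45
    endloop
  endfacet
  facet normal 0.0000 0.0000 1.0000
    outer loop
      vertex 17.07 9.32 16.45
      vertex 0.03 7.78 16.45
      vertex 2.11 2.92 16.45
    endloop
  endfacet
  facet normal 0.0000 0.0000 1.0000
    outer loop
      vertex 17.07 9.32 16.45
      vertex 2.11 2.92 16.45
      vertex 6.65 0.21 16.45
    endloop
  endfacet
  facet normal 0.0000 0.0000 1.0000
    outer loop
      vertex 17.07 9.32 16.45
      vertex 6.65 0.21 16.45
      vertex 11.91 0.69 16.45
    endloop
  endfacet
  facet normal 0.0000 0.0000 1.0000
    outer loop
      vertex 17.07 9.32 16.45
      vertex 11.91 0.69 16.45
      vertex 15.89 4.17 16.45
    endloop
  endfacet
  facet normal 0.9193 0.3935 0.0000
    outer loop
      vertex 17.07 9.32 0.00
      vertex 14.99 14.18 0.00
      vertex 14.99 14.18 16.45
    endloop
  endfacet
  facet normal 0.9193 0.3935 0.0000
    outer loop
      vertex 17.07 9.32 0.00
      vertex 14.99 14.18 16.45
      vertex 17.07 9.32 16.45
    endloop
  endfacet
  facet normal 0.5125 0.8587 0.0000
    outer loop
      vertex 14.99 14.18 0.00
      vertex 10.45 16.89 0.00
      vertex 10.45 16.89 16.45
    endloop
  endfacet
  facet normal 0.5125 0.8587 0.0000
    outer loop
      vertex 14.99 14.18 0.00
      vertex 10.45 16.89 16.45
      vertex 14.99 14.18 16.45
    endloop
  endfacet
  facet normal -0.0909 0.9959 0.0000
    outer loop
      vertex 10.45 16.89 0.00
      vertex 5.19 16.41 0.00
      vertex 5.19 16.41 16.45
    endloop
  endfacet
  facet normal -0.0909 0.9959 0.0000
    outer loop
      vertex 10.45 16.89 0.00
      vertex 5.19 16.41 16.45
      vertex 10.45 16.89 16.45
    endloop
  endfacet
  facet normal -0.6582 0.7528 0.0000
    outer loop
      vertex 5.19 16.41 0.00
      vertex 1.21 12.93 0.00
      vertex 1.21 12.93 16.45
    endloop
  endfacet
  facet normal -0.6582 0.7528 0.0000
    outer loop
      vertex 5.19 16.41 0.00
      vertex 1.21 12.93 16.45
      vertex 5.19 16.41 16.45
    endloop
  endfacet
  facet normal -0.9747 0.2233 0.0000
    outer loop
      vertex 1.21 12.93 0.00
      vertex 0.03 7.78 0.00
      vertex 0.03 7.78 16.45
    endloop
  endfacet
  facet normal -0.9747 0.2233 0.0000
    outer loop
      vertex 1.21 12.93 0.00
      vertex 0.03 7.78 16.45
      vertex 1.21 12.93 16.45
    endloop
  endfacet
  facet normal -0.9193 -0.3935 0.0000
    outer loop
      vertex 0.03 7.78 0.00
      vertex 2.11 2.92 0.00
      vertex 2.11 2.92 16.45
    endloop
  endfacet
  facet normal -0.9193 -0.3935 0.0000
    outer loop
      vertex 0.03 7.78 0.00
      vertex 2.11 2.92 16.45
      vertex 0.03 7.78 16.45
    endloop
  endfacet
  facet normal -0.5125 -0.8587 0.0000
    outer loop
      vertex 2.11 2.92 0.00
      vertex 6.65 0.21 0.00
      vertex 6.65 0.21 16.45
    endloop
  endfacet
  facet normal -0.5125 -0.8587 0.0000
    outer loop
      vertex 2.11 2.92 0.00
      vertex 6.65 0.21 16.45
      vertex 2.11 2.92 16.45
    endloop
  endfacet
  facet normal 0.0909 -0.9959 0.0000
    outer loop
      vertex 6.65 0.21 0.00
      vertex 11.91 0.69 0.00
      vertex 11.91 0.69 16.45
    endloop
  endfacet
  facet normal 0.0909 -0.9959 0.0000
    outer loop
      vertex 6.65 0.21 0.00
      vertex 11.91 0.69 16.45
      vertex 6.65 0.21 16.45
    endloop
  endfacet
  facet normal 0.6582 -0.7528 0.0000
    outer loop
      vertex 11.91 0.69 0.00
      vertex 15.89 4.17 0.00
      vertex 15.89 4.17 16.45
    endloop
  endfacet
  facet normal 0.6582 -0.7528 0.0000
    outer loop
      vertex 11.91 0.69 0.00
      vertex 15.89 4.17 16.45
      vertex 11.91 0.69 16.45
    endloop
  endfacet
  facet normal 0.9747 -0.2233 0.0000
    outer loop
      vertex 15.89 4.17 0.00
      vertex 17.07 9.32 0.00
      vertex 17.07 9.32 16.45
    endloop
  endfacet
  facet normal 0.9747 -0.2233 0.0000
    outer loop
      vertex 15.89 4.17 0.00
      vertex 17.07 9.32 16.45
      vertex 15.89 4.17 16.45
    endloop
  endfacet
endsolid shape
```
; perimeter-only toolpath
G21 ; units = mm
G90 ; absolute positioning
G28 ; home
; layer 1
G0 Z2.74
G0 X17.07 Y9.32
G1 X14.99 Y14.18
G1 X10.45 Y16.89
G1 X5.19 Y16.41
G1 X1.21 Y12.93
G1 X0.03 Y7.78
G1 X2.11 Y2.92
G1 X6.65 Y0.21
G1 X11.91 Y0.69
G1 X15.89 Y4.17
G1 X17.07 Y9.32
; layer 2
G0 Z5.48
G0 X17.07 Y9.32
G1 X14.99 Y14.18
G1 X10.45 Y16.89
G1 X5.19 Y16.41
G1 X1.21 Y12.93
G1 X0.03 Y7.78
G1 X2.11 Y2.92
G1 X6.65 Y0.21
G1 X11.91 Y0.69
G1 X15.89 Y4.17
G1 X17.07 Y9.32
; layer 3
G0 Z8.22
G0 X17.07 Y9.32
G1 X14.99 Y14.18
G1 X10.45 Y16.89
G1 X5.19 Y16.41
G1 X1.21 Y12.93
G1 X0.03 Y7.78
G1 X2.11 Y2.92
G1 X6.65 Y0.21
G1 X11.91 Y0.69
G1 X15.89 Y4.17
G1 X17.07 Y9.32
; layer 4
G0 Z10.97
G0 X17.07 Y9.32
G1 X14.99 Y14.18
G1 X10.45 Y16.89
G1 X5.19 Y16.41
G1 X1.21 Y12.93
G1 X0.03 Y7.78
G1 X2.11 Y2.92
G1 X6.65 Y0.21
G1 X11.91 Y0.69
G1 X15.89 Y4.17
G1 X17.07 Y9.32
; layer 5
G0 Z13.71
G0 X17.07 Y9.32
G1 X14.99 Y14.18
G1 X10.45 Y16.89
G1 X5.19 Y16.41
G1 X1.21 Y12.93
G1 X0.03 Y7.78
G1 X2.11 Y2.92
G1 X6.65 Y0.21
G1 X11.91 Y0.69
G1 X15.89 Y4.17
G1 X17.07 Y9.32
; layer 6
G0 Z16.45
G0 X17.07 Y9.32
G1 X14.99 Y14.18
G1 X10.45 Y16.89
G1 X5.19 Y16.41
G1 X1.21 Y12.93
G1 X0.03 Y7.78
G1 X2.11 Y2.92
G1 X6.65 Y0.21
G1 X11.91 Y0.69
G1 X15.89 Y4.17
G1 X17.07 Y9.32
M2 ; end

The solid is a regular 10-sided prism (a cylinder approximated with 10 flat sides), circumscribed radius ≈ 8.55 mm, height ≈ 16.4 mm. Slicing at Δz = 2.74 mm — 6 equal slices spanning the solid's height, so layer i sits at z = i·h/6 — gives 6 non-empty perimeters. Each is a 10-segment closed polygon; G0 lifts to the layer z and rapids to the start vertex, then G1 traces the edges.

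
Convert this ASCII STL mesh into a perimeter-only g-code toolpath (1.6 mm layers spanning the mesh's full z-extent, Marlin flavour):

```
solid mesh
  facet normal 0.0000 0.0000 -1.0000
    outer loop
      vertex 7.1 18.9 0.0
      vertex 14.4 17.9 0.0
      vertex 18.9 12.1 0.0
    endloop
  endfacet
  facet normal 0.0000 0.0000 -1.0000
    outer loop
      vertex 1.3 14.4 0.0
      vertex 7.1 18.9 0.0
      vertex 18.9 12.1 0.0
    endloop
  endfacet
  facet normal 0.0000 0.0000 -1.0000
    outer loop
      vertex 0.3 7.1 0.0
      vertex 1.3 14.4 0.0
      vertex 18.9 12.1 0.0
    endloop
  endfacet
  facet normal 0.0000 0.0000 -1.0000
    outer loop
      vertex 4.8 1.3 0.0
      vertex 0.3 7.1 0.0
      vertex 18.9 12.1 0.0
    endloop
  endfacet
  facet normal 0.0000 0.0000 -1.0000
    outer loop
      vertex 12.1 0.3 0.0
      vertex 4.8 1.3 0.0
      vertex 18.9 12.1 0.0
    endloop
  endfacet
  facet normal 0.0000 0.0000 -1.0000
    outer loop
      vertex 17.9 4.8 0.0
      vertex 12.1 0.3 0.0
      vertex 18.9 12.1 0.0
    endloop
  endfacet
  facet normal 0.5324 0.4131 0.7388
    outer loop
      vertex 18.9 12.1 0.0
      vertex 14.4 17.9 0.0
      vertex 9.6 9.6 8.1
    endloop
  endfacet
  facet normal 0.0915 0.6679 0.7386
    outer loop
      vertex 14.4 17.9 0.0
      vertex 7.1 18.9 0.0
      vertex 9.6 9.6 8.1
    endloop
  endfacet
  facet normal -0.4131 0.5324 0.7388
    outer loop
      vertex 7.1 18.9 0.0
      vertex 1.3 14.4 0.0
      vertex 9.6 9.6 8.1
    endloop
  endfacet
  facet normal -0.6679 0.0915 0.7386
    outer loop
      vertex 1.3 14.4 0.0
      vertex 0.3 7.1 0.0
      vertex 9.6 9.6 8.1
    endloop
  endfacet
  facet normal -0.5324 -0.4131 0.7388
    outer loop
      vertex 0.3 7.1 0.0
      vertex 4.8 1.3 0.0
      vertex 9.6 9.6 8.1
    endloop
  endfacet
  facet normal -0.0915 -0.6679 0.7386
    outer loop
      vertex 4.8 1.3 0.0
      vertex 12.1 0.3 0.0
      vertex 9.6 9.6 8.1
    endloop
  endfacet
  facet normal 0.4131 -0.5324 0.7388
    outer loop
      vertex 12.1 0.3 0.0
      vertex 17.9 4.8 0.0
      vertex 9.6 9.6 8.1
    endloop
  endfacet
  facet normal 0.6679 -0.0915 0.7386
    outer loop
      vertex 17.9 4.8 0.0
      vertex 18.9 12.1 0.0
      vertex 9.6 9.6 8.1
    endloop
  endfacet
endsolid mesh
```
; perimeter-only toolpath
G21 ; units = mm
G90 ; absolute positioning
G28 ; home
; layer 1
G0 Z1.6
G0 X17.0 Y11.6
G1 X13.4 Y16.2
G1 X7.6 Y17.0
G1 X3.0 Y13.4
G1 X2.2 Y7.6
G1 X5.8 Y3.0
G1 X11.6 Y2.2
G1 X16.2 Y5.8
G1 X17.0 Y11.6
; layer 2
G0 Z3.2
G0 X15.2 Y11.1
G1 X12.5 Y14.6
G1 X8.1 Y15.2
G1 X4.6 Y12.5
G1 X4.0 Y8.1
G1 X6.7 Y4.6
G1 X11.1 Y4.0
G1 X14.6 Y6.7
G1 X15.2 Y11.1
; layer 3
G0 Z4.9
G0 X13.3 Y10.6
G1 X11.5 Y12.9
G1 X8.6 Y13.3
G1 X6.3 Y11.5
G1 X5.9 Y8.6
G1 X7.7 Y6.3
G1 X10.6 Y5.9
G1 X12.9 Y7.7
G1 X13.3 Y10.6
; layer 4
G0 Z6.5
G0 X11.5 Y10.1
G1 X10.6 Y11.3
G1 X9.1 Y11.5
G1 X7.9 Y10.6
G1 X7.7 Y9.1
G1 X8.6 Y7.9
G1 X10.1 Y7.7
G1 X11.3 Y8.6
G1 X11.5 Y10.1
M2 ; end

The solid is a regular 8-sided pyramid, base circumscribed radius ≈ 9.6 mm, apex at z ≈ 8.1 mm. Slicing at Δz = 1.6 mm — 5 equal slices spanning the solid's height, so layer i sits at z = i·h/5 — gives 4 non-empty perimeters. Each is a 8-segment closed polygon; G0 lifts to the layer z and rapids to the start vertex, then G1 traces the edges. The cross-section shrinks linearly with z (the slice at the apex is degenerate and omitted).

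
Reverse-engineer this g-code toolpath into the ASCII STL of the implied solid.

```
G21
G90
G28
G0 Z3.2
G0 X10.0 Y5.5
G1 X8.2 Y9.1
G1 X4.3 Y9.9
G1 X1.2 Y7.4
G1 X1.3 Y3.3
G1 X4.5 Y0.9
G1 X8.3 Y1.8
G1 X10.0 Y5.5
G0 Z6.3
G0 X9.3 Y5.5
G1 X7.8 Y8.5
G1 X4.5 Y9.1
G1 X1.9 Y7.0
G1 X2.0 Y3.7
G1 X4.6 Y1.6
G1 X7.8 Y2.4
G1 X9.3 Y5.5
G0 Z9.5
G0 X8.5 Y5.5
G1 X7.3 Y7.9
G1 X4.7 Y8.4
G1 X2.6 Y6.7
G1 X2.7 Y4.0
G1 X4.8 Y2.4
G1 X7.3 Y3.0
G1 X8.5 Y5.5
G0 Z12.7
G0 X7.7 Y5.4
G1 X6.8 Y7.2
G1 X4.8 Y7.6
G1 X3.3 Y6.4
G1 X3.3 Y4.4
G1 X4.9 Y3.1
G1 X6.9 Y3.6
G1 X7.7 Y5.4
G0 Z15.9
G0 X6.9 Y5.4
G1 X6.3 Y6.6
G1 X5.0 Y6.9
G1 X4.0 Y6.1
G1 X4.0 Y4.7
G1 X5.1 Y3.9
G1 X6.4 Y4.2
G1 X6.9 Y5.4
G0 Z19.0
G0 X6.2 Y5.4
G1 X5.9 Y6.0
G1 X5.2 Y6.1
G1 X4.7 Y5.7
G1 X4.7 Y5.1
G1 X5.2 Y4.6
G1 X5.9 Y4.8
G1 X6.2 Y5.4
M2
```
solid part
  facet normal 0.0000 0.0000 -1.0000
    outer loop
      vertex 4.1 10.6 0.0
      vertex 8.7 9.7 0.0
      vertex 10.8 5.5 0.0
    endloop
  endfacet
  facet normal 0.0000 0.0000 -1.0000
    outer loop
      vertex 0.5 7.7 0.0
      vertex 4.1 10.6 0.0
      vertex 10.8 5.5 0.0
    endloop
  endfacet
  facet normal 0.0000 0.0000 -1.0000
    outer loop
      vertex 0.6 3.0 0.0
      vertex 0.5 7.7 0.0
      vertex 10.8 5.5 0.0
    endloop
  endfacet
  facet normal 0.0000 0.0000 -1.0000
    outer loop
      vertex 4.3 0.1 0.0
      vertex 0.6 3.0 0.0
      vertex 10.8 5.5 0.0
    endloop
  endfacet
  facet normal 0.0000 0.0000 -1.0000
    outer loop
      vertex 8.8 1.2 0.0
      vertex 4.3 0.1 0.0
      vertex 10.8 5.5 0.0
    endloop
  endfacet
  facet normal 0.8736 0.4368 0.2145
    outer loop
      vertex 10.8 5.5 0.0
      vertex 8.7 9.7 0.0
      vertex 5.4 5.4 22.2
    endloop
  endfacet
  facet normal 0.1876 0.9587 0.2136
    outer loop
      vertex 8.7 9.7 0.0
      vertex 4.1 10.6 0.0
      vertex 5.4 5.4 22.2
    endloop
  endfacet
  facet normal -0.6128 0.7607 0.2141
    outer loop
      vertex 4.1 10.6 0.0
      vertex 0.5 7.7 0.0
      vertex 5.4 5.4 22.2
    endloop
  endfacet
  facet normal -0.9767 -0.0208 0.2134
    outer loop
      vertex 0.5 7.7 0.0
      vertex 0.6 3.0 0.0
      vertex 5.4 5.4 22.2
    endloop
  endfacet
  facet normal -0.6027 -0.7689 0.2134
    outer loop
      vertex 0.6 3.0 0.0
      vertex 4.3 0.1 0.0
      vertex 5.4 5.4 22.2
    endloop
  endfacet
  facet normal 0.2319 -0.9487 0.2150
    outer loop
      vertex 4.3 0.1 0.0
      vertex 8.8 1.2 0.0
      vertex 5.4 5.4 22.2
    endloop
  endfacet
  facet normal 0.8858 -0.4120 0.2136
    outer loop
      vertex 8.8 1.2 0.0
      vertex 10.8 5.5 0.0
      vertex 5.4 5.4 22.2
    endloop
  endfacet
endsolid part

The G0 Z moves step by Δz≈3.2 mm. The G1 loops shrink linearly with z, so the solid tapers from its base footprint up to z≈22.2. Closing with a flat bottom cap and the tapered top and triangulating gives 12 facets — a regular 7-sided pyramid, base circumscribed radius ≈ 5.4 mm, apex at z ≈ 22.2 mm.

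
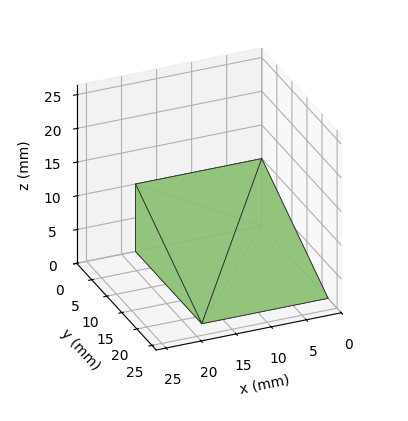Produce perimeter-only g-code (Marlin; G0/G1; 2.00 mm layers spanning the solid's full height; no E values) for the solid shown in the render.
Reading the render: the shape is a wedge (ramp): 18 × 22 mm base, rising to 10 mm along the y=0 edge and sloping linearly to z=0 at y=22 (dimensions read to the nearest mm from the axis ticks). For the g-code, the solid's height is divided into equal slices at the stated Δz and each level perimeter traced with G1 moves after a G0 lift.

; perimeter-only toolpath
G21 ; units = mm
G90 ; absolute positioning
G28 ; home
; layer 1
G0 Z2.00
G0 X0.00 Y0.00
G1 X18.00 Y0.00
G1 X18.00 Y17.60
G1 X0.00 Y17.60
G1 X0.00 Y0.00
; layer 2
G0 Z4.00
G0 X0.00 Y0.00
G1 X18.00 Y0.00
G1 X18.00 Y13.20
G1 X0.00 Y13.20
G1 X0.00 Y0.00
; layer 3
G0 Z6.00
G0 X0.00 Y0.00
G1 X18.00 Y0.00
G1 X18.00 Y8.80
G1 X0.00 Y8.80
G1 X0.00 Y0.00
; layer 4
G0 Z8.00
G0 X0.00 Y0.00
G1 X18.00 Y0.00
G1 X18.00 Y4.40
G1 X0.00 Y4.40
G1 X0.00 Y0.00
M2 ; end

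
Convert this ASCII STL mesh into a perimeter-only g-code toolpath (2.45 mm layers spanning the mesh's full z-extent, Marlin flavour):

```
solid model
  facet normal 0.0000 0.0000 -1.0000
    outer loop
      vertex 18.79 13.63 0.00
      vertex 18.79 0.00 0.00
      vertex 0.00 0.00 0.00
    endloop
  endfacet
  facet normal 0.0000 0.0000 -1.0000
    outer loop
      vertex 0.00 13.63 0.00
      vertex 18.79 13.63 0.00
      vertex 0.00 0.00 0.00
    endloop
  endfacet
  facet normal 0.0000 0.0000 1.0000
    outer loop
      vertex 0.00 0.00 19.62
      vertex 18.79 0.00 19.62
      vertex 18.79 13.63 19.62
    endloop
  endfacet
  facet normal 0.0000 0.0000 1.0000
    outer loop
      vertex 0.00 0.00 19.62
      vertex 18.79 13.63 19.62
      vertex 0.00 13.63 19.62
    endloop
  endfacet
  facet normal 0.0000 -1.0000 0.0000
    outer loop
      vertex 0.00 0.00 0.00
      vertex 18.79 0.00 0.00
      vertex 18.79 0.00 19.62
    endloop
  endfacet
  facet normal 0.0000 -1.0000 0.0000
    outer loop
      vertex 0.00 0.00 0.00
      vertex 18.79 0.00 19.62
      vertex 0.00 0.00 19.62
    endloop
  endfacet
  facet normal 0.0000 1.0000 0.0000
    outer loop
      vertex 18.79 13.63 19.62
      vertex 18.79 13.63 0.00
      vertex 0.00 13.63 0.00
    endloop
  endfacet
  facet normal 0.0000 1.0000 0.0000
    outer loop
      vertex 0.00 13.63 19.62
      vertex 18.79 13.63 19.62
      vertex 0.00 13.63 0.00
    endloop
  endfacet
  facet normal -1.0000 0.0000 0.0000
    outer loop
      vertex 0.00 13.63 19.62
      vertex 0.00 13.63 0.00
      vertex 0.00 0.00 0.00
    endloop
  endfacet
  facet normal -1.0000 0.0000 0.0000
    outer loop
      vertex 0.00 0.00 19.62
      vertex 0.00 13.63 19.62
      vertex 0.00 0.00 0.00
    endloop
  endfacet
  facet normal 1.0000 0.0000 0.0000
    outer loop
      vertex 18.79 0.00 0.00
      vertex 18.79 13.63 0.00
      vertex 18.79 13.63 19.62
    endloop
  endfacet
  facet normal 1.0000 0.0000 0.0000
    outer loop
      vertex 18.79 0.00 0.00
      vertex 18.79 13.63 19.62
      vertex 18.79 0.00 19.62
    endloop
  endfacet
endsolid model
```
; perimeter-only toolpath
G21 ; units = mm
G90 ; absolute positioning
G28 ; home
; layer 1
G0 Z2.45
G0 X0.00 Y0.00
G1 X18.79 Y0.00
G1 X18.79 Y13.63
G1 X0.00 Y13.63
G1 X0.00 Y0.00
; layer 2
G0 Z4.91
G0 X0.00 Y0.00
G1 X18.79 Y0.00
G1 X18.79 Y13.63
G1 X0.00 Y13.63
G1 X0.00 Y0.00
; layer 3
G0 Z7.36
G0 X0.00 Y0.00
G1 X18.79 Y0.00
G1 X18.79 Y13.63
G1 X0.00 Y13.63
G1 X0.00 Y0.00
; layer 4
G0 Z9.81
G0 X0.00 Y0.00
G1 X18.79 Y0.00
G1 X18.79 Y13.63
G1 X0.00 Y13.63
G1 X0.00 Y0.00
; layer 5
G0 Z12.26
G0 X0.00 Y0.00
G1 X18.79 Y0.00
G1 X18.79 Y13.63
G1 X0.00 Y13.63
G1 X0.00 Y0.00
; layer 6
G0 Z14.71
G0 X0.00 Y0.00
G1 X18.79 Y0.00
G1 X18.79 Y13.63
G1 X0.00 Y13.63
G1 X0.00 Y0.00
; layer 7
G0 Z17.17
G0 X0.00 Y0.00
G1 X18.79 Y0.00
G1 X18.79 Y13.63
G1 X0.00 Y13.63
G1 X0.00 Y0.00
; layer 8
G0 Z19.62
G0 X0.00 Y0.00
G1 X18.79 Y0.00
G1 X18.79 Y13.63
G1 X0.00 Y13.63
G1 X0.00 Y0.00
M2 ; end

The solid is a rectangular box, roughly 18.8 × 13.6 mm footprint and 19.6 mm tall. Slicing at Δz = 2.45 mm — 8 equal slices spanning the solid's height, so layer i sits at z = i·h/8 — gives 8 non-empty perimeters. Each is a 4-segment closed polygon; G0 lifts to the layer z and rapids to the start vertex, then G1 traces the edges.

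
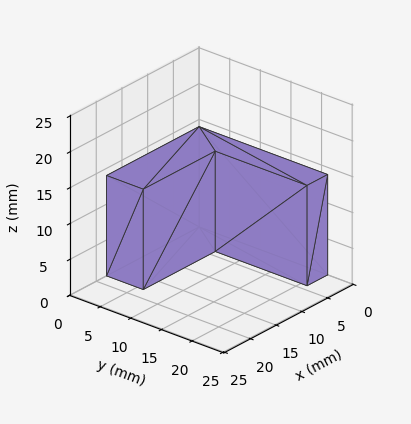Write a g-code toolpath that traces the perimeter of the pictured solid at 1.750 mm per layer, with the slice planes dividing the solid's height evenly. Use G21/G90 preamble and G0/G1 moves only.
Reading the render: the shape is an L-shaped prism: outer 18 × 21 mm, arm thicknesses ≈ 6 mm (horizontal) and 4 mm (vertical), extruded 14 mm in z (dimensions read to the nearest mm from the axis ticks). For the g-code, the solid's height is divided into equal slices at the stated Δz and each level perimeter traced with G1 moves after a G0 lift.

; perimeter-only toolpath
G21 ; units = mm
G90 ; absolute positioning
G28 ; home
; layer 1
G0 Z1.750
G0 X0.000 Y0.000
G1 X18.000 Y0.000
G1 X18.000 Y6.000
G1 X4.000 Y6.000
G1 X4.000 Y21.000
G1 X0.000 Y21.000
G1 X0.000 Y0.000
; layer 2
G0 Z3.500
G0 X0.000 Y0.000
G1 X18.000 Y0.000
G1 X18.000 Y6.000
G1 X4.000 Y6.000
G1 X4.000 Y21.000
G1 X0.000 Y21.000
G1 X0.000 Y0.000
; layer 3
G0 Z5.250
G0 X0.000 Y0.000
G1 X18.000 Y0.000
G1 X18.000 Y6.000
G1 X4.000 Y6.000
G1 X4.000 Y21.000
G1 X0.000 Y21.000
G1 X0.000 Y0.000
; layer 4
G0 Z7.000
G0 X0.000 Y0.000
G1 X18.000 Y0.000
G1 X18.000 Y6.000
G1 X4.000 Y6.000
G1 X4.000 Y21.000
G1 X0.000 Y21.000
G1 X0.000 Y0.000
; layer 5
G0 Z8.750
G0 X0.000 Y0.000
G1 X18.000 Y0.000
G1 X18.000 Y6.000
G1 X4.000 Y6.000
G1 X4.000 Y21.000
G1 X0.000 Y21.000
G1 X0.000 Y0.000
; layer 6
G0 Z10.500
G0 X0.000 Y0.000
G1 X18.000 Y0.000
G1 X18.000 Y6.000
G1 X4.000 Y6.000
G1 X4.000 Y21.000
G1 X0.000 Y21.000
G1 X0.000 Y0.000
; layer 7
G0 Z12.250
G0 X0.000 Y0.000
G1 X18.000 Y0.000
G1 X18.000 Y6.000
G1 X4.000 Y6.000
G1 X4.000 Y21.000
G1 X0.000 Y21.000
G1 X0.000 Y0.000
; layer 8
G0 Z14.000
G0 X0.000 Y0.000
G1 X18.000 Y0.000
G1 X18.000 Y6.000
G1 X4.000 Y6.000
G1 X4.000 Y21.000
G1 X0.000 Y21.000
G1 X0.000 Y0.000
M2 ; end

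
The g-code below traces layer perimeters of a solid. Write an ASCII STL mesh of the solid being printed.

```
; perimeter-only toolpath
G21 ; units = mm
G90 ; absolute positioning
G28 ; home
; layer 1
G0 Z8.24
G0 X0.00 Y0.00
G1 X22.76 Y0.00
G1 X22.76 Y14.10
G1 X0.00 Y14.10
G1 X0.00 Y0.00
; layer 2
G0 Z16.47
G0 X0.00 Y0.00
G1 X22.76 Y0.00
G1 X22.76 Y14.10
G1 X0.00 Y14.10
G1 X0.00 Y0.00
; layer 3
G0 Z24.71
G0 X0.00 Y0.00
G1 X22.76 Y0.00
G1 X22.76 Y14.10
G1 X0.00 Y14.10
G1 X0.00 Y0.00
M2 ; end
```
solid part
  facet normal 0.0000 0.0000 -1.0000
    outer loop
      vertex 22.76 14.10 0.00
      vertex 22.76 0.00 0.00
      vertex 0.00 0.00 0.00
    endloop
  endfacet
  facet normal 0.0000 0.0000 -1.0000
    outer loop
      vertex 0.00 14.10 0.00
      vertex 22.76 14.10 0.00
      vertex 0.00 0.00 0.00
    endloop
  endfacet
  facet normal 0.0000 0.0000 1.0000
    outer loop
      vertex 0.00 0.00 24.71
      vertex 22.76 0.00 24.71
      vertex 22.76 14.10 24.71
    endloop
  endfacet
  facet normal 0.0000 0.0000 1.0000
    outer loop
      vertex 0.00 0.00 24.71
      vertex 22.76 14.10 24.71
      vertex 0.00 14.10 24.71
    endloop
  endfacet
  facet normal 0.0000 -1.0000 0.0000
    outer loop
      vertex 0.00 0.00 0.00
      vertex 22.76 0.00 0.00
      vertex 22.76 0.00 24.71
    endloop
  endfacet
  facet normal 0.0000 -1.0000 0.0000
    outer loop
      vertex 0.00 0.00 0.00
      vertex 22.76 0.00 24.71
      vertex 0.00 0.00 24.71
    endloop
  endfacet
  facet normal 0.0000 1.0000 0.0000
    outer loop
      vertex 22.76 14.10 24.71
      vertex 22.76 14.10 0.00
      vertex 0.00 14.10 0.00
    endloop
  endfacet
  facet normal 0.0000 1.0000 0.0000
    outer loop
      vertex 0.00 14.10 24.71
      vertex 22.76 14.10 24.71
      vertex 0.00 14.10 0.00
    endloop
  endfacet
  facet normal -1.0000 0.0000 0.0000
    outer loop
      vertex 0.00 14.10 24.71
      vertex 0.00 14.10 0.00
      vertex 0.00 0.00 0.00
    endloop
  endfacet
  facet normal -1.0000 0.0000 0.0000
    outer loop
      vertex 0.00 0.00 24.71
      vertex 0.00 14.10 24.71
      vertex 0.00 0.00 0.00
    endloop
  endfacet
  facet normal 1.0000 0.0000 0.0000
    outer loop
      vertex 22.76 0.00 0.00
      vertex 22.76 14.10 0.00
      vertex 22.76 14.10 24.71
    endloop
  endfacet
  facet normal 1.0000 0.0000 0.0000
    outer loop
      vertex 22.76 0.00 0.00
      vertex 22.76 14.10 24.71
      vertex 22.76 0.00 24.71
    endloop
  endfacet
endsolid part

The G0 Z moves step by Δz≈8.24 mm. Every layer's G1 loop is the same polygon, so the solid is a straight extrusion of it from z=0 to z≈24.7. Closing with flat bottom and top caps and triangulating gives 12 facets — a rectangular box, roughly 22.8 × 14.1 mm footprint and 24.7 mm tall.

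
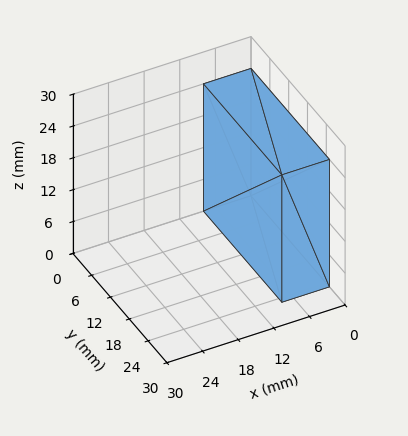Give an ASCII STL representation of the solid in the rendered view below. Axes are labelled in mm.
Reading the render: the shape is a rectangular box, roughly 8 × 25 mm footprint and 24 mm tall (dimensions read to the nearest mm from the axis ticks). For the STL, each face is triangulated and given an outward normal.

solid part
  facet normal 0.0000 0.0000 -1.0000
    outer loop
      vertex 8.0 25.0 0.0
      vertex 8.0 0.0 0.0
      vertex 0.0 0.0 0.0
    endloop
  endfacet
  facet normal 0.0000 0.0000 -1.0000
    outer loop
      vertex 0.0 25.0 0.0
      vertex 8.0 25.0 0.0
      vertex 0.0 0.0 0.0
    endloop
  endfacet
  facet normal 0.0000 0.0000 1.0000
    outer loop
      vertex 0.0 0.0 24.0
      vertex 8.0 0.0 24.0
      vertex 8.0 25.0 24.0
    endloop
  endfacet
  facet normal 0.0000 0.0000 1.0000
    outer loop
      vertex 0.0 0.0 24.0
      vertex 8.0 25.0 24.0
      vertex 0.0 25.0 24.0
    endloop
  endfacet
  facet normal 0.0000 -1.0000 0.0000
    outer loop
      vertex 0.0 0.0 0.0
      vertex 8.0 0.0 0.0
      vertex 8.0 0.0 24.0
    endloop
  endfacet
  facet normal 0.0000 -1.0000 0.0000
    outer loop
      vertex 0.0 0.0 0.0
      vertex 8.0 0.0 24.0
      vertex 0.0 0.0 24.0
    endloop
  endfacet
  facet normal 0.0000 1.0000 0.0000
    outer loop
      vertex 8.0 25.0 24.0
      vertex 8.0 25.0 0.0
      vertex 0.0 25.0 0.0
    endloop
  endfacet
  facet normal 0.0000 1.0000 0.0000
    outer loop
      vertex 0.0 25.0 24.0
      vertex 8.0 25.0 24.0
      vertex 0.0 25.0 0.0
    endloop
  endfacet
  facet normal -1.0000 0.0000 0.0000
    outer loop
      vertex 0.0 25.0 24.0
      vertex 0.0 25.0 0.0
      vertex 0.0 0.0 0.0
    endloop
  endfacet
  facet normal -1.0000 0.0000 0.0000
    outer loop
      vertex 0.0 0.0 24.0
      vertex 0.0 25.0 24.0
      vertex 0.0 0.0 0.0
    endloop
  endfacet
  facet normal 1.0000 0.0000 0.0000
    outer loop
      vertex 8.0 0.0 0.0
      vertex 8.0 25.0 0.0
      vertex 8.0 25.0 24.0
    endloop
  endfacet
  facet normal 1.0000 0.0000 0.0000
    outer loop
      vertex 8.0 0.0 0.0
      vertex 8.0 25.0 24.0
      vertex 8.0 0.0 24.0
    endloop
  endfacet
endsolid part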